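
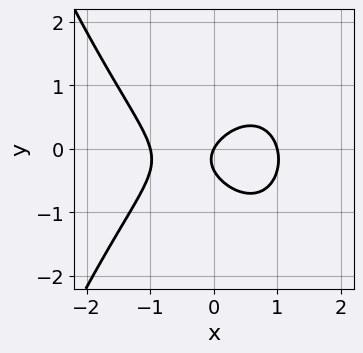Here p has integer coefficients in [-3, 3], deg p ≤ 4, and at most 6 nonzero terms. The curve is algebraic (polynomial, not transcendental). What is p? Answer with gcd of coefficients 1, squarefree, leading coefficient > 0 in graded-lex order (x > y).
2*x^3 + 3*y^2 - 2*x + y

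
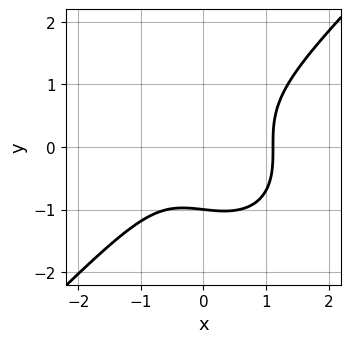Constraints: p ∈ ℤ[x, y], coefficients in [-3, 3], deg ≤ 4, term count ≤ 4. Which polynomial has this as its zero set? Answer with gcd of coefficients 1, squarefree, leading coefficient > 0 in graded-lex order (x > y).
deg p = 3. A generic line meets the curve in up to 3 points.
Observable constraints: one y-axis crossing is at y = -1.
Solving for integer coefficients yields p as stated.

3*x^3 - 3*y^3 - x - 3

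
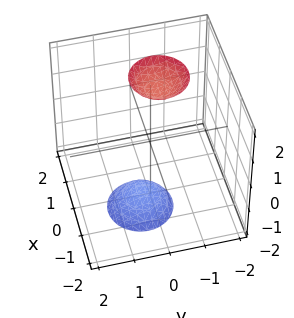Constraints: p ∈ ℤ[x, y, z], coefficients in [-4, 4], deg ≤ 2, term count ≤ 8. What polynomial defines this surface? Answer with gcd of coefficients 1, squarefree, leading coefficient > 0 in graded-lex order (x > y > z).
3*x^2 - x*z + 3*y^2 + y*z - z^2 + 3

(a) I count 2 distinct pieces. They look like related sheets of one shape, so recover p as a whole.
(b) Degree: a generic line meets the surface in up to 2 points, so deg p = 2.
(c) From the axis intercepts and sections: the surface avoids every integer x-axis point in the box; the surface avoids every integer y-axis point in the box.
(d) Together with the visible shape, these determine p as stated.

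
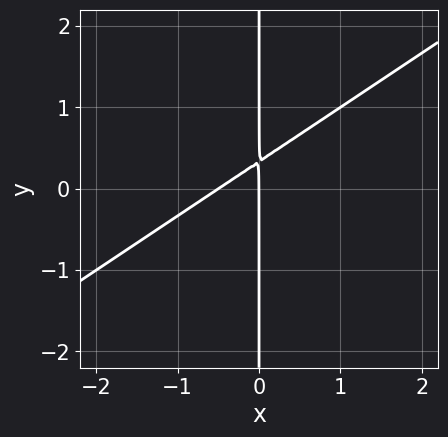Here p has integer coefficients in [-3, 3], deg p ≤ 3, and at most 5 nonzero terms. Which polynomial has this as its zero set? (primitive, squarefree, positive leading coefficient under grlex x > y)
2*x^2 - 3*x*y + x

First, degree: no degree-1 curve has this shape, so deg p = 2.
Next, observable constraints: one x-axis crossing is at x = 0; every point of the y-axis in the box is on the curve.
Finally, together with the visible shape, these determine p as stated.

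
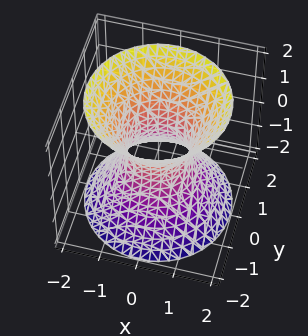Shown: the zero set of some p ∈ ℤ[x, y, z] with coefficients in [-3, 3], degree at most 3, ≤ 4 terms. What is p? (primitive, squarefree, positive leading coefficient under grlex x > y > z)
First, degree: a generic line meets the surface in up to 2 points, so deg p = 2.
Next, symmetries: rotational symmetry about the z-axis ⇒ p depends on x, y only through x² + y².
Next, checking where it meets the axes: a circular section at z = -2 has radius between 1 and 2; the surface avoids every integer z-axis point in the box.
Finally, fitting integer coefficients to these (and the overall shape) gives p.

3*x^2 + 3*y^2 - 2*z^2 - 2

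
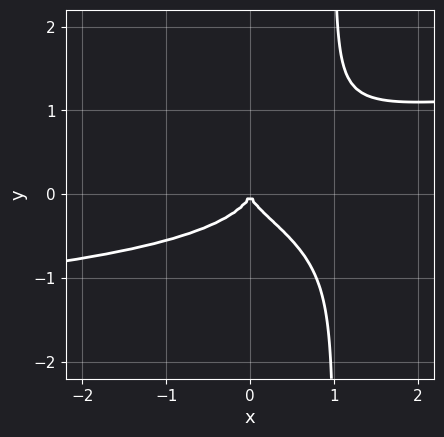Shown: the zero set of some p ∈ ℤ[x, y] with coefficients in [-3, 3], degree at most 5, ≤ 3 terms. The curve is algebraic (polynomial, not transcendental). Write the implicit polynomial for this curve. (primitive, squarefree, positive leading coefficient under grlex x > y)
3*x*y^3 - 3*y^3 - x^2

First, the degree is 4 — no degree-3 curve has this shape.
Next, from the visible intercepts: it crosses the x-axis at the gridline x = 0; one y-axis crossing is at y = 0.
Finally, putting this together gives p.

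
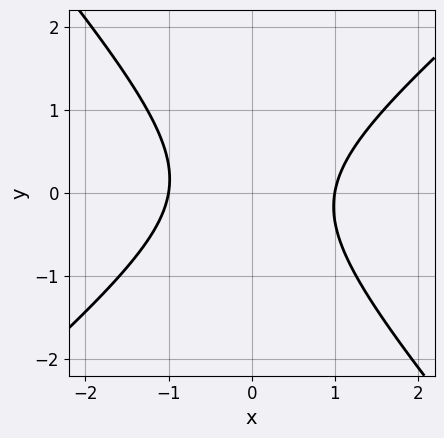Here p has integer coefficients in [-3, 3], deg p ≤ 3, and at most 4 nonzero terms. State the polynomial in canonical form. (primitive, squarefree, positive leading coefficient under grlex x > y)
3*x^2 - x*y - 3*y^2 - 3

(a) The degree is 2 — no degree-1 curve has this shape.
(b) Observable constraints: no y-intercept at any integer in the box; the x-axis gridline crossings are at x ∈ {-1, 1}.
(c) Together with the visible shape, these determine p as stated.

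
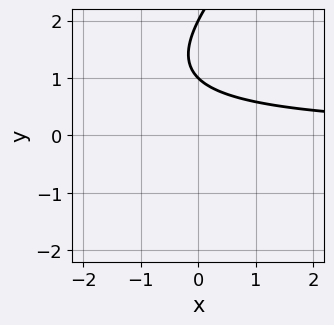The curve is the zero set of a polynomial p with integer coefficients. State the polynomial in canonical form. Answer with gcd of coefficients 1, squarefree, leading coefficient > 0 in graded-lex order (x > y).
x*y - y^2 + 3*y - 2

First, the degree is 2 — a generic line meets the curve in up to 2 points.
Next, from the axis intercepts and sections: it misses every integer gridline on the x-axis; among the integer gridlines, it crosses the y-axis at y ∈ {1, 2}.
Finally, solving for integer coefficients yields p as stated.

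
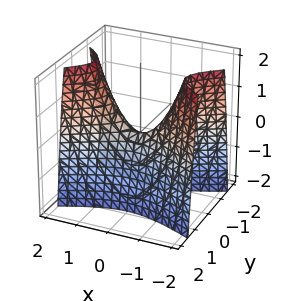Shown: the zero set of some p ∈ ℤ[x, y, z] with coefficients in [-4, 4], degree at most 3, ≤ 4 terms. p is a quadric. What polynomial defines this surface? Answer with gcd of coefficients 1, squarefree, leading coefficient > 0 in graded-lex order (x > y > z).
x^2 - 3*y^2 - z

Degree: a hyperbolic paraboloid; a quadric, so deg p = 2.
Symmetries: mirror symmetry x ↦ −x ⇒ only even powers of x; the y ↦ −y reflection is a symmetry, so y appears only in even powers.
Checking where it meets the axes: one x-axis crossing is at x = 0; one z-axis crossing is at z = 0; one y-axis crossing is at y = 0.
These observations pin down the coefficients.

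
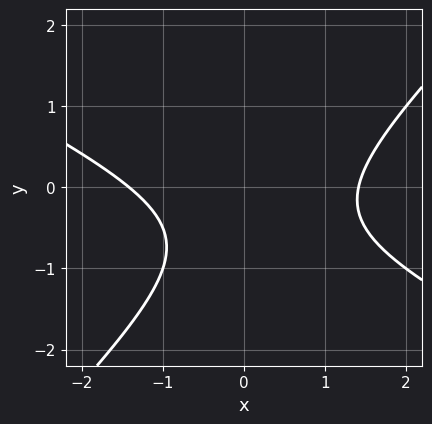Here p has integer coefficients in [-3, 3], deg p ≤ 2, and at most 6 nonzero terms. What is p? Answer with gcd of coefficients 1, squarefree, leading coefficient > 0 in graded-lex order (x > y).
x^2 + x*y - 2*y^2 - 2*y - 2

The degree is 2 — the shape is more complex than any degree-1 curve.
Observable constraints: it misses every integer gridline on the y-axis.
Matching integer coefficients to the picture gives p.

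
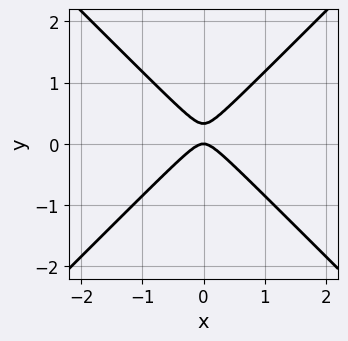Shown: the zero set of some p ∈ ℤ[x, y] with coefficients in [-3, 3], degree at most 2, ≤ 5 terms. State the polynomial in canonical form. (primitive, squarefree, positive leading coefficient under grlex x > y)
(a) The degree is 2 — no degree-1 curve has this shape.
(b) Symmetries: mirror symmetry x ↦ −x ⇒ only even powers of x.
(c) From the visible intercepts: one y-axis crossing is at y = 0; it meets the x-axis at x = 0 (among the integer gridlines).
(d) Putting this together gives p.

3*x^2 - 3*y^2 + y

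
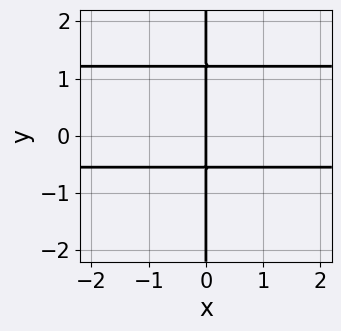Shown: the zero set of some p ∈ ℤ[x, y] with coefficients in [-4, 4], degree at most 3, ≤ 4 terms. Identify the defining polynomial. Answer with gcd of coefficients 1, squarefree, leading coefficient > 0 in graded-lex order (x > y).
First, deg p = 3.
Then, observable constraints: the visible y-axis segment lies entirely on the curve; it meets the x-axis at x = 0 (among the integer gridlines).
Finally, fitting integer coefficients to these (and the overall shape) gives p.

3*x*y^2 - 2*x*y - 2*x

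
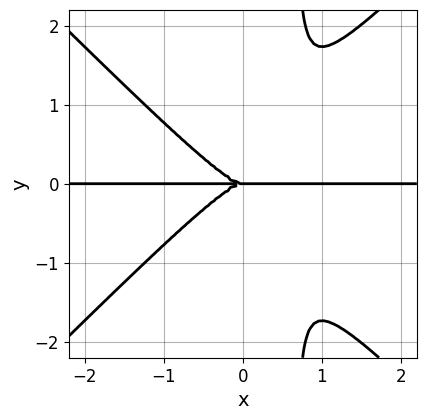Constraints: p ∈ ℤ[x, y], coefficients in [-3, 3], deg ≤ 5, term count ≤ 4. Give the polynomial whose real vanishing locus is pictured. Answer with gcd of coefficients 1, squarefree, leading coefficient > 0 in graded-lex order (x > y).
3*x^3*y - 3*x*y^3 + 2*y^3

(a) Degree: a generic line meets the curve in up to 4 points, so deg p = 4.
(b) Observable constraints: the visible x-axis segment lies entirely on the curve; it crosses the y-axis at the gridline y = 0.
(c) Solving for integer coefficients yields p as stated.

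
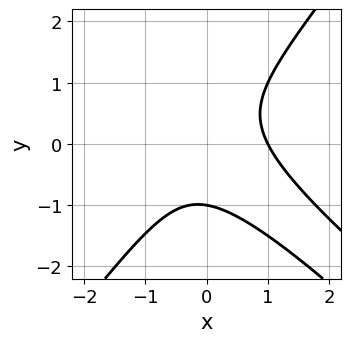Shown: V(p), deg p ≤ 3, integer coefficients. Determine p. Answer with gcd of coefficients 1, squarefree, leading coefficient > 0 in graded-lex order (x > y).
2*x^3 + 3*x^2*y - x*y^2 - 2*y^3 - 2

Degree: no degree-2 curve has this shape, so deg p = 3.
From the visible intercepts: it meets the x-axis at x = 1 (among the integer gridlines); one y-axis crossing is at y = -1.
Matching integer coefficients to the picture gives p.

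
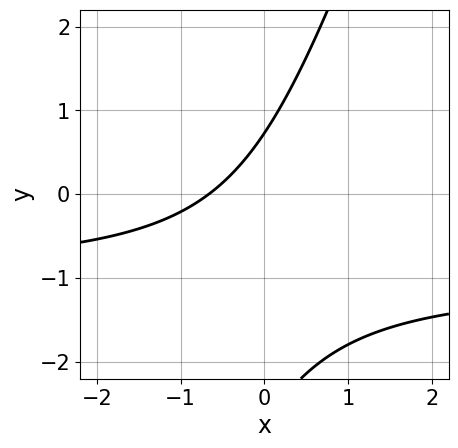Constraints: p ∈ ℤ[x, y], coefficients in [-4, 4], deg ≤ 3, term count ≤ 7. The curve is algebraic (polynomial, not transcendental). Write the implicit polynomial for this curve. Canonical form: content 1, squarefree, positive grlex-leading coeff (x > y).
3*x*y - y^2 + 3*x - 2*y + 2

(a) The degree is 2 — a generic line meets the curve in up to 2 points.
(b) Solving for integer coefficients yields p as stated.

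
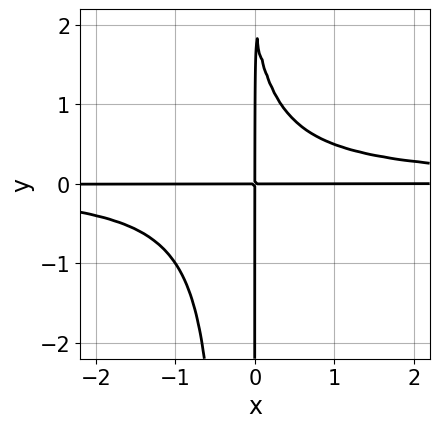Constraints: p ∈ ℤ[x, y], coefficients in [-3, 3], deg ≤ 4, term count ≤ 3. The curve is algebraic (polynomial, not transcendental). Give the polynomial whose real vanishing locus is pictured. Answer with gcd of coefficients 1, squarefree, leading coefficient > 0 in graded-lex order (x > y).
3*x^2*y^2 + x*y^2 - 2*x*y

1. Degree: a generic line meets the curve in up to 4 points, so deg p = 4.
2. Observable constraints: the visible y-axis segment lies entirely on the curve; the visible x-axis segment lies entirely on the curve.
3. Assembling these constraints gives the stated polynomial.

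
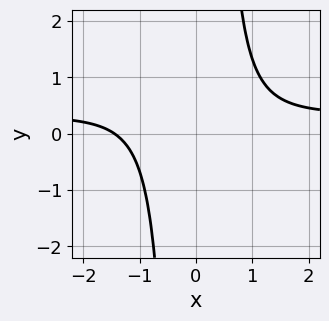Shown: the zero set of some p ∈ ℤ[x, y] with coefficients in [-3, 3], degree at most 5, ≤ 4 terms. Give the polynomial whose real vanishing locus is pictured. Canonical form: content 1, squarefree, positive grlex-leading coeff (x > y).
3*x^3*y - x^3 - 3

(a) Degree: no degree-3 curve has this shape, so deg p = 4.
(b) Checking where it meets the axes: the curve avoids every integer y-axis point in the box.
(c) Assembling these constraints gives the stated polynomial.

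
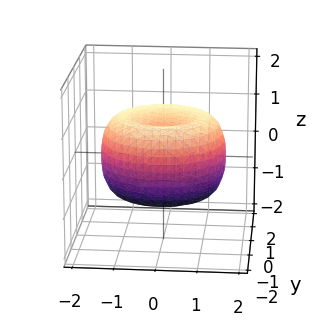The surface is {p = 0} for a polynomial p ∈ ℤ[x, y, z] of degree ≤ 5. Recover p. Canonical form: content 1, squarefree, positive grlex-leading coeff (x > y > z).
x^4 + 2*x^2*y^2 + y^4 - 2*x^2 - 2*y^2 + 2*z^2 - 1

1. deg p = 4.
2. Symmetry: every cross-section ⟂ z is a circle, so x, y appear only via x² + y².
3. From the visible intercepts: a circular section at z = -1 has radius exactly 1.
4. Assembling these constraints gives the stated polynomial.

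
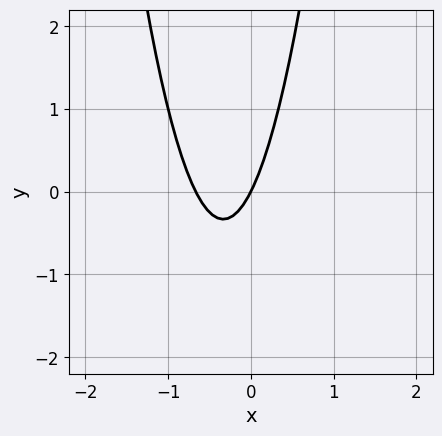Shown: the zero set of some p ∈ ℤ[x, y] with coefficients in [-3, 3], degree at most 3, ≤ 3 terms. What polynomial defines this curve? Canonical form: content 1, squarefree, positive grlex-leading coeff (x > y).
3*x^2 + 2*x - y

(a) Degree: no degree-1 curve has this shape, so deg p = 2.
(b) Observable constraints: one y-axis crossing is at y = 0; it crosses the x-axis at the gridline x = 0.
(c) Assembling these constraints gives the stated polynomial.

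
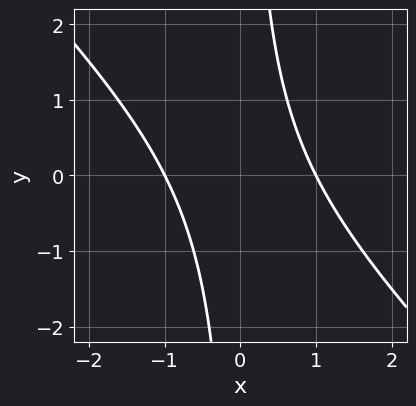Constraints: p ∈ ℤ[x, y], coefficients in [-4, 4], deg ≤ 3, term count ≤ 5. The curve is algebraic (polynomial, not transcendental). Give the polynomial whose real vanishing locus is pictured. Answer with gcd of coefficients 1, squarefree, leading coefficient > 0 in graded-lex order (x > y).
First, the degree is 2 — no degree-1 curve has this shape.
Then, checking where it meets the axes: among the integer gridlines, it crosses the x-axis at x ∈ {-1, 1}; the curve avoids every integer y-axis point in the box.
Finally, putting this together gives p.

x^2 + x*y - 1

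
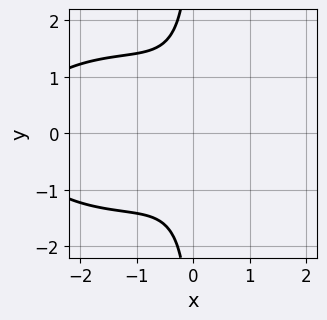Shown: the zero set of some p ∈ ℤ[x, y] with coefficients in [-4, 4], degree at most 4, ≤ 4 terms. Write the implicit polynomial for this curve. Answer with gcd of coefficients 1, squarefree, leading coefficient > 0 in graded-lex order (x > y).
x^3 + 2*x*y^2 + 3*x^2 + 2

1. The degree is 3 — the shape is more complex than any degree-2 curve.
2. Symmetries: the y ↦ −y reflection is a symmetry, so y appears only in even powers.
3. Against the integer gridlines: it misses every integer gridline on the y-axis; the curve avoids every integer x-axis point in the box.
4. Matching integer coefficients to the picture gives p.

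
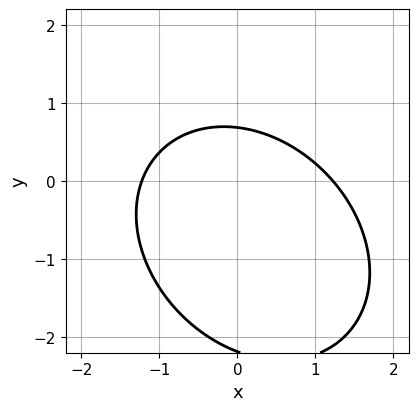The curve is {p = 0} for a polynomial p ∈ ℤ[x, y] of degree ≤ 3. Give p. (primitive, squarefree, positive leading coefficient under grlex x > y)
2*x^2 + x*y + 2*y^2 + 3*y - 3

(a) The degree is 2 — a generic line meets the curve in up to 2 points.
(b) Solving for integer coefficients yields p as stated.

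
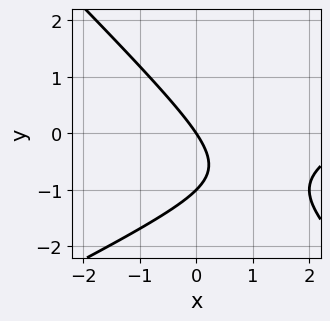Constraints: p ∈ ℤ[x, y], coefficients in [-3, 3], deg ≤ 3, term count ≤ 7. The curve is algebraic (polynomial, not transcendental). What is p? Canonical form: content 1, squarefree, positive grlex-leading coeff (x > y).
x^2 - x*y - 2*y^2 - 3*x - 2*y

First, the degree is 2 — the shape is more complex than any degree-1 curve.
Then, observable constraints: among the integer gridlines, it crosses the y-axis at y ∈ {-1, 0}; one x-axis crossing is at x = 0.
Finally, fitting integer coefficients to these (and the overall shape) gives p.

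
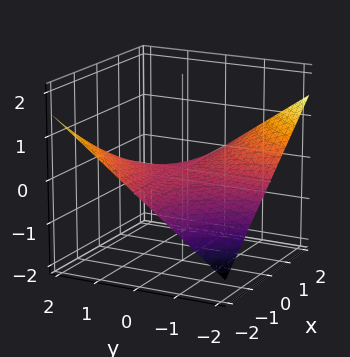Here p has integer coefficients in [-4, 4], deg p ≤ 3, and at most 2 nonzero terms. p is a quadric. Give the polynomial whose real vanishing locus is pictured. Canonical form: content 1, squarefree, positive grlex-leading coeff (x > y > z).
(a) The degree is 2 — a hyperbolic paraboloid; a quadric.
(b) Against the integer gridlines: every point of the y-axis in the box is on the surface; it crosses the z-axis at the gridline z = 0.
(c) The integer polynomial consistent with all of this is the stated p. Check: (1, 0, 0) on the x-axis lies on the surface, and p(1, 0, 0) = 0. ✓

x*y + 3*z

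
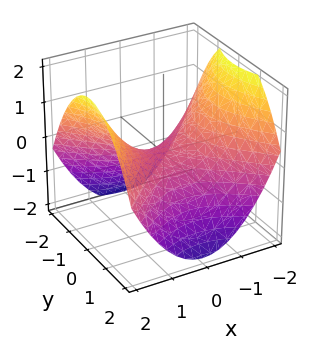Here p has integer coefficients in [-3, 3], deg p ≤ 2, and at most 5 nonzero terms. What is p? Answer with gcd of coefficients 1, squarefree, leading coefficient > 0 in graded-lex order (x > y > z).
1. Degree: a hyperbolic paraboloid; a quadric, so deg p = 2.
2. Symmetries: mirror symmetry y ↦ −y ⇒ only even powers of y; it's symmetric under x → −x, forcing even powers of x.
3. From the visible intercepts: it crosses the z-axis at the gridline z = 0; one x-axis crossing is at x = 0.
4. Matching integer coefficients to the picture gives p.

x^2 - y^2 - 2*z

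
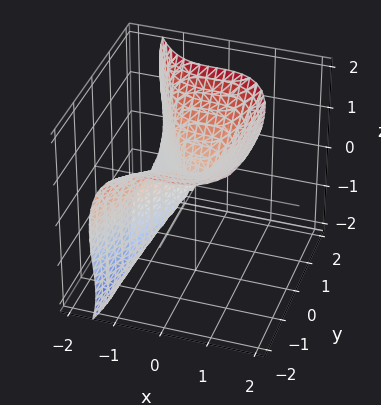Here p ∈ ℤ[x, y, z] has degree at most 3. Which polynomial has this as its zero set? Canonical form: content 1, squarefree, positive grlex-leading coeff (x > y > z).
(a) deg p = 3. No degree-2 surface has this shape.
(b) Checking where it meets the axes: it crosses the z-axis at the gridline z = 0; it crosses the x-axis at the gridline x = 0; one y-axis crossing is at y = 0.
(c) Putting this together gives p.

3*x^3 + y*z^2 - z^3 + 2*y^2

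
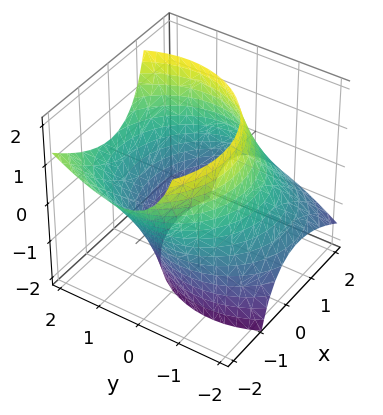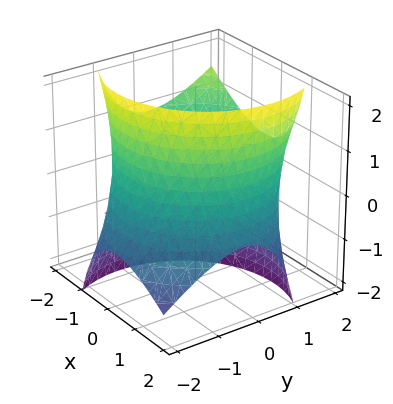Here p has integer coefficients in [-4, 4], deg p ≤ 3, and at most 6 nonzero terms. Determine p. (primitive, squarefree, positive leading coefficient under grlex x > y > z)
First, the degree is 2 — no degree-1 surface has this shape.
Next, from the axis intercepts and sections: no z-intercept at any integer in the box.
Finally, these observations pin down the coefficients.

x^2 + x*z + y^2 - y*z - 3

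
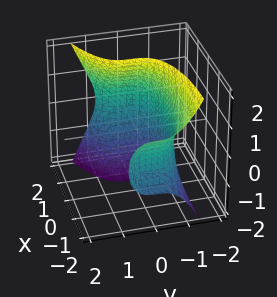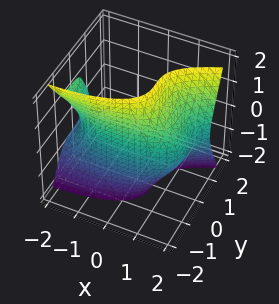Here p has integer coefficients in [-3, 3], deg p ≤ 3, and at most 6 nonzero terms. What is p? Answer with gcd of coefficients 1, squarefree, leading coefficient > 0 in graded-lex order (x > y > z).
x*z^2 - 3*y^3 + x^2 - 3

First, the degree is 3 — the shape is more complex than any degree-2 surface.
Then, checking where it meets the axes: no z-intercept at any integer in the box; it meets the y-axis at y = -1 (among the integer gridlines).
Finally, together with the visible shape, these determine p as stated.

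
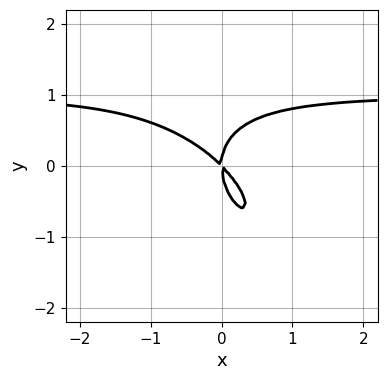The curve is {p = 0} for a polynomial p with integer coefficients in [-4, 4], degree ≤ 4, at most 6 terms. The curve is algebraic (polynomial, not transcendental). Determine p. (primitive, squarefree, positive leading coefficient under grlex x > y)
First, deg p = 3. A generic line meets the curve in up to 3 points.
Next, reading off the gridlines: one x-axis crossing is at x = 0; one y-axis crossing is at y = 0.
Finally, fitting integer coefficients to these (and the overall shape) gives p.

3*x^2*y + 3*x*y^2 + 2*y^3 - 3*x^2 - 3*x*y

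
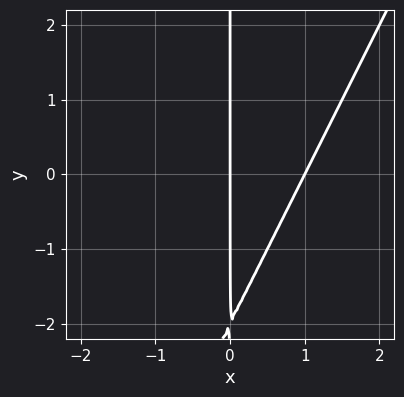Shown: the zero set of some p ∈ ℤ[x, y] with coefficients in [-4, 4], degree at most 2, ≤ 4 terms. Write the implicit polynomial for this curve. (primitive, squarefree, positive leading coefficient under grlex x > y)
2*x^2 - x*y - 2*x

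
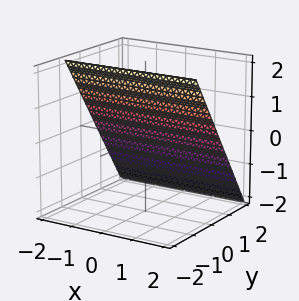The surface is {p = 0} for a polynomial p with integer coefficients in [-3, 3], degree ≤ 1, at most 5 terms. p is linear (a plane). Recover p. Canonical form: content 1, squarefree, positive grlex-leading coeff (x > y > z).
3*y + 2*z - 2

The degree is 1 — the surface is flat (a plane).
Against the integer gridlines: one z-axis crossing is at z = 1; it misses every integer gridline on the x-axis.
Fitting integer coefficients to these (and the overall shape) gives p.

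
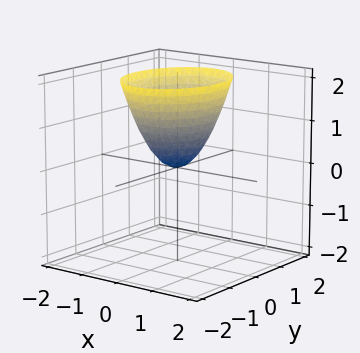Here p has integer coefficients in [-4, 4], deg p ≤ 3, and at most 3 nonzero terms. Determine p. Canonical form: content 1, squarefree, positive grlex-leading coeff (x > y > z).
The degree is 2 — a single bowl opening along one axis; a quadric.
Symmetries: the y ↦ −y reflection is a symmetry, so y appears only in even powers; mirror symmetry x ↦ −x ⇒ only even powers of x.
Observable constraints: it meets the z-axis at z = 0 (among the integer gridlines); one y-axis crossing is at y = 0; one x-axis crossing is at x = 0.
Putting this together gives p.

3*x^2 + 2*y^2 - 2*z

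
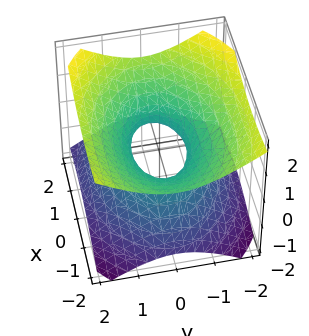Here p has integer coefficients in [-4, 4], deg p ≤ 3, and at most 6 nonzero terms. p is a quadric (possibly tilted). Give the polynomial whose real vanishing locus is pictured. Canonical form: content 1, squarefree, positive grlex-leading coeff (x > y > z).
x^2 + x*z + 2*y^2 - 3*z^2 - 1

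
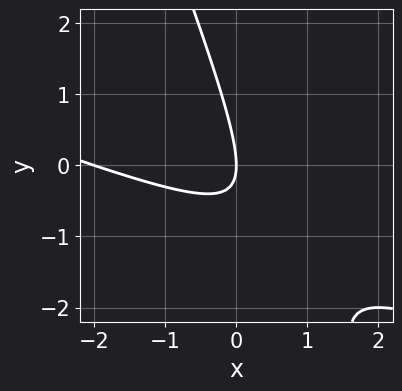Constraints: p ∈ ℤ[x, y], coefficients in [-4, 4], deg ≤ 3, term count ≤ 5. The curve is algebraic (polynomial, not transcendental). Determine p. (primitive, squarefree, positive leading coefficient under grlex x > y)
x^2 + 3*x*y + y^2 + 2*x

1. deg p = 2. The shape is more complex than any degree-1 curve.
2. From the axis intercepts and sections: one y-axis crossing is at y = 0; the x-axis gridline crossings are at x ∈ {-2, 0}.
3. The integer polynomial consistent with all of this is the stated p.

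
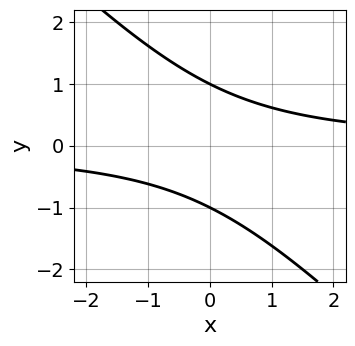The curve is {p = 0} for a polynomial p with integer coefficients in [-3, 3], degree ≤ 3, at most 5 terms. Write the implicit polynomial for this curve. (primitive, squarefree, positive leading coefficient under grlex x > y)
x*y + y^2 - 1

First, the degree is 2 — a generic line meets the curve in up to 2 points.
Next, from the visible intercepts: the curve avoids every integer x-axis point in the box; among the integer gridlines, it crosses the y-axis at y ∈ {-1, 1}.
Finally, together with the visible shape, these determine p as stated.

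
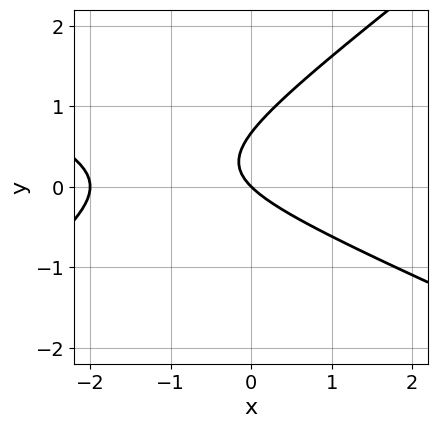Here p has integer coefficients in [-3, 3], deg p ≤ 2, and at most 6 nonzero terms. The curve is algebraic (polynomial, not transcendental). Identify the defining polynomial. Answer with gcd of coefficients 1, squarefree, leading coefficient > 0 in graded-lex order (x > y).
x^2 + x*y - 3*y^2 + 2*x + 2*y

1. Degree: the shape is more complex than any degree-1 curve, so deg p = 2.
2. From the visible intercepts: one y-axis crossing is at y = 0; the x-axis gridline crossings are at x ∈ {-2, 0}.
3. Matching integer coefficients to the picture gives p.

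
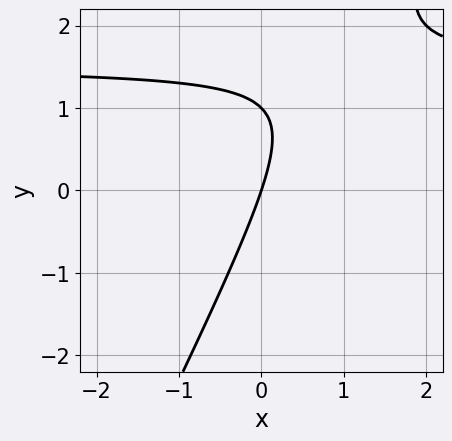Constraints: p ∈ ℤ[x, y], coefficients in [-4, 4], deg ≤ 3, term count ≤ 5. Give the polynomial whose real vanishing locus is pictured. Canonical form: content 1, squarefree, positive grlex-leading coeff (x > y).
Degree: no degree-1 curve has this shape, so deg p = 2.
Checking where it meets the axes: the y-axis gridline crossings are at y ∈ {0, 1}; one x-axis crossing is at x = 0.
Assembling these constraints gives the stated polynomial.

2*x*y - y^2 - 3*x + y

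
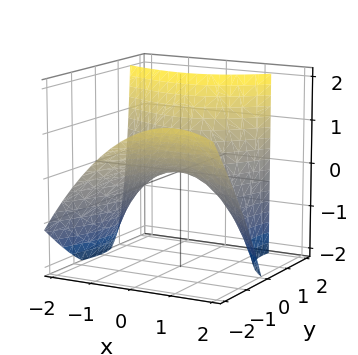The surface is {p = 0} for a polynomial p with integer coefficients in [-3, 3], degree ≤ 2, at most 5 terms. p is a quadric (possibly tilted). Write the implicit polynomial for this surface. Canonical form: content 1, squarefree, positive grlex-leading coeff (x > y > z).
x^2 + x*y - y^2 - y*z + 2*z

1. Degree: the shape is more complex than any degree-1 surface, so deg p = 2.
2. Checking where it meets the axes: it meets the z-axis at z = 0 (among the integer gridlines); it crosses the x-axis at the gridline x = 0; it meets the y-axis at y = 0 (among the integer gridlines).
3. Together with the visible shape, these determine p as stated.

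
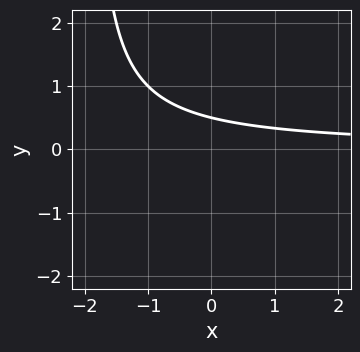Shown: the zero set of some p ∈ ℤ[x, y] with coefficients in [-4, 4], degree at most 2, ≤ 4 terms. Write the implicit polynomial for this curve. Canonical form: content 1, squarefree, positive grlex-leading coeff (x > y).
Degree: a generic line meets the curve in up to 2 points, so deg p = 2.
Reading off the gridlines: the curve avoids every integer x-axis point in the box.
Together with the visible shape, these determine p as stated.

x*y + 2*y - 1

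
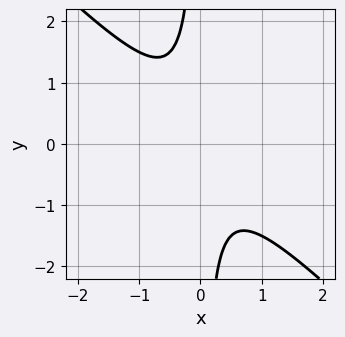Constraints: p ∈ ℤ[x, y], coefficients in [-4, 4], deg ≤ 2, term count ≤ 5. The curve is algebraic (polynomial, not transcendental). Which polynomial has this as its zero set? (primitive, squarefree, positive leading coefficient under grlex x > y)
2*x^2 + 2*x*y + 1

First, degree: no degree-1 curve has this shape, so deg p = 2.
Then, from the visible intercepts: it misses every integer gridline on the x-axis; it misses every integer gridline on the y-axis.
Finally, the integer polynomial consistent with all of this is the stated p.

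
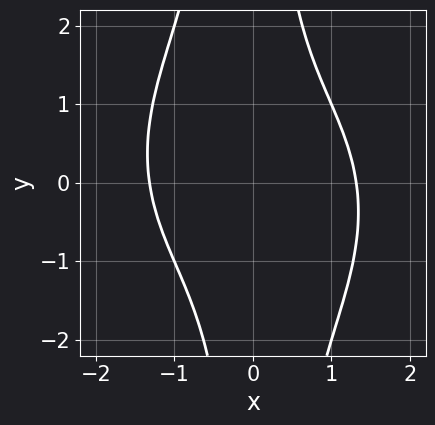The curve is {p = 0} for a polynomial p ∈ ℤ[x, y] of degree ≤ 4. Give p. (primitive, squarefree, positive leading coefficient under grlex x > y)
x^4 + x^2*y^2 + x*y - 3

1. Degree: a generic line meets the curve in up to 4 points, so deg p = 4.
2. Checking where it meets the axes: the curve avoids every integer y-axis point in the box.
3. Assembling these constraints gives the stated polynomial.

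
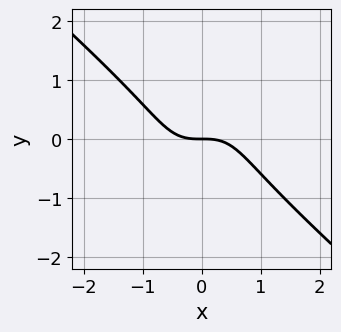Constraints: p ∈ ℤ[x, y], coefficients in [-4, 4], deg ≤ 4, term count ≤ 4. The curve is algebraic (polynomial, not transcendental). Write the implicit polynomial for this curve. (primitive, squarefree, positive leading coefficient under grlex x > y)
3*x^3 - 3*x*y^2 + y^3 + 3*y

1. Degree: a generic line meets the curve in up to 3 points, so deg p = 3.
2. Against the integer gridlines: it meets the y-axis at y = 0 (among the integer gridlines); it meets the x-axis at x = 0 (among the integer gridlines).
3. The integer polynomial consistent with all of this is the stated p.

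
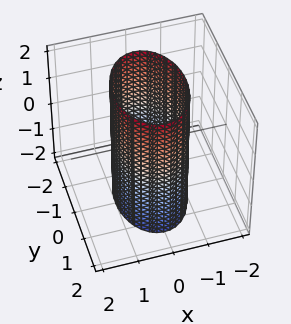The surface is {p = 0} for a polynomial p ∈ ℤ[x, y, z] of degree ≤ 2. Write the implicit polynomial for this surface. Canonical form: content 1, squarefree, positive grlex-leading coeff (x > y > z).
2*x^2 + y^2 - 2

First, deg p = 2. A cylinder; a quadric.
Next, symmetries: it's symmetric under x → −x, forcing even powers of x; the y ↦ −y reflection is a symmetry, so y appears only in even powers; mirror symmetry z ↦ −z ⇒ only even powers of z.
Then, reading off the gridlines: no z-intercept at any integer in the box; among the integer gridlines, it crosses the x-axis at x ∈ {-1, 1}.
Finally, matching integer coefficients to the picture gives p.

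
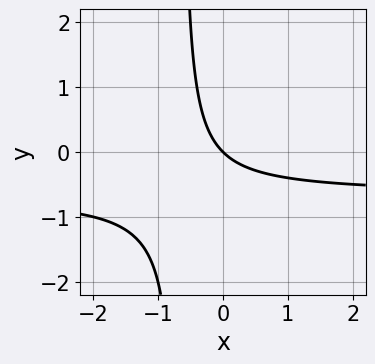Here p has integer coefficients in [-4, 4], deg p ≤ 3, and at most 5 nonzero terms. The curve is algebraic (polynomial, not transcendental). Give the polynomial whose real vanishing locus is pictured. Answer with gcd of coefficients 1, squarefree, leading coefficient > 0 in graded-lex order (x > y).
3*x*y + 2*x + 2*y

(a) Degree: no degree-1 curve has this shape, so deg p = 2.
(b) Observable constraints: it meets the y-axis at y = 0 (among the integer gridlines); one x-axis crossing is at x = 0.
(c) The integer polynomial consistent with all of this is the stated p.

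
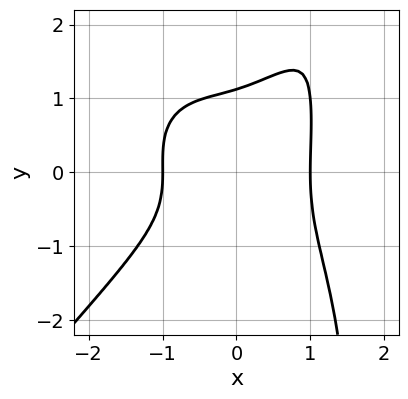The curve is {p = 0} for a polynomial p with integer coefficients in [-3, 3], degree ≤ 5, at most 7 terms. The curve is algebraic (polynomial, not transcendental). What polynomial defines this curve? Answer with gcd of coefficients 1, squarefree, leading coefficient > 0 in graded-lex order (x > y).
deg p = 4. The shape is more complex than any degree-3 curve.
From the visible intercepts: among the integer gridlines, it crosses the x-axis at x ∈ {-1, 1}.
Assembling these constraints gives the stated polynomial.

3*x^4 - 2*x*y^3 + 3*y^3 - y^2 - 3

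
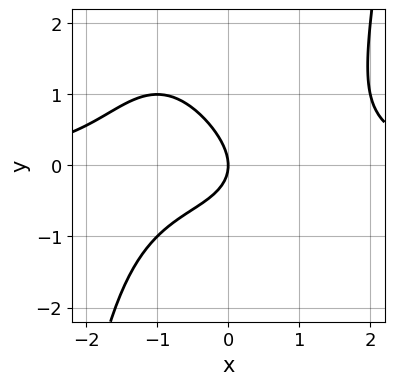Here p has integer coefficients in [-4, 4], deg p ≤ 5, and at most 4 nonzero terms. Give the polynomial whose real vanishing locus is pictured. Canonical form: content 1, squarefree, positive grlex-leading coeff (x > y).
(a) Degree: no degree-3 curve has this shape, so deg p = 4.
(b) From the axis intercepts and sections: it crosses the y-axis at the gridline y = 0; it meets the x-axis at x = 0 (among the integer gridlines).
(c) Solving for integer coefficients yields p as stated.

x^3*y - x*y - 2*y^2 - 2*x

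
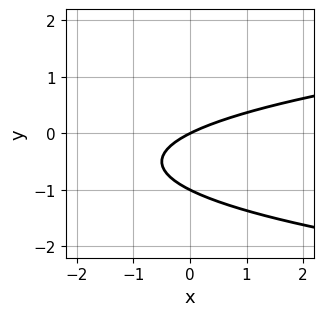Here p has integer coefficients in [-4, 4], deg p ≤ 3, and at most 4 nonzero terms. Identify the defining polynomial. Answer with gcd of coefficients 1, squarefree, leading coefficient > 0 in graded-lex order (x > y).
2*y^2 - x + 2*y

(a) The degree is 2 — a generic line meets the curve in up to 2 points.
(b) Against the integer gridlines: the y-axis gridline crossings are at y ∈ {-1, 0}; it meets the x-axis at x = 0 (among the integer gridlines).
(c) Together with the visible shape, these determine p as stated.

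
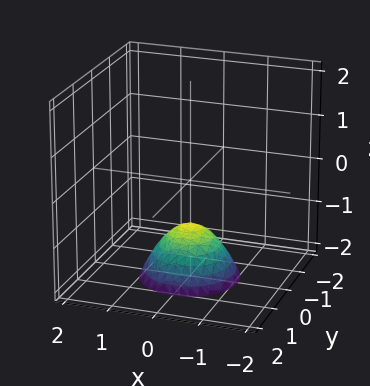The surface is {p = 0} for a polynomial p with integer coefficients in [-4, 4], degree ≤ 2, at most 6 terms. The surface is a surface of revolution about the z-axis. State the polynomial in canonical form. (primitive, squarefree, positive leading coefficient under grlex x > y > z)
x^2 + y^2 + z + 1

Degree: no degree-1 surface has this shape, so deg p = 2.
Symmetry: the z-axis is an axis of rotation, so x and y enter only as x² + y².
Reading off the gridlines: it misses every integer gridline on the x-axis; a circular section at z = -2 has radius exactly 1.
Fitting integer coefficients to these (and the overall shape) gives p.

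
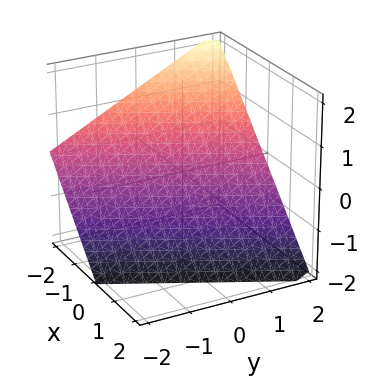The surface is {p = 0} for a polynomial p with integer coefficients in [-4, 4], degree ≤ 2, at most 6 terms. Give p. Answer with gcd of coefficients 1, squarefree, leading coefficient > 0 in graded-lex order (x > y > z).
1. deg p = 1. The surface is flat (a plane).
2. Against the integer gridlines: it crosses the z-axis at the gridline z = -1; it meets the y-axis at y = 2 (among the integer gridlines); it crosses the x-axis at the gridline x = -1.
3. These observations pin down the coefficients.

2*x - y + 2*z + 2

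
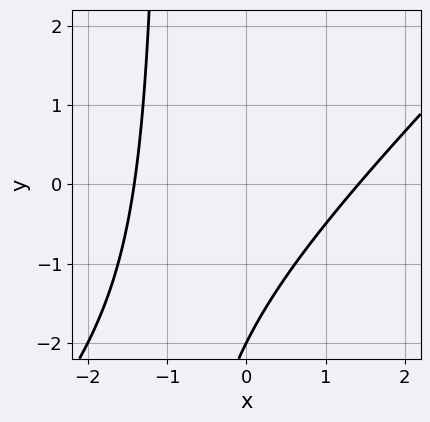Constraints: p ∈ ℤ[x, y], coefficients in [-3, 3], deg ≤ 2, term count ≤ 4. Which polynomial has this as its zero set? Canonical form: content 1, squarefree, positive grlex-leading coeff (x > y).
x^2 - x*y - y - 2

(a) The degree is 2 — a generic line meets the curve in up to 2 points.
(b) From the axis intercepts and sections: it meets the y-axis at y = -2 (among the integer gridlines).
(c) Putting this together gives p.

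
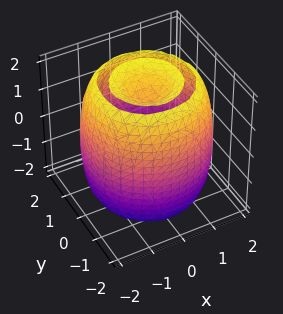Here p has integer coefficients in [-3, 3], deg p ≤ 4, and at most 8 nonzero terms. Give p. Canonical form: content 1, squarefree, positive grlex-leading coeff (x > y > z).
There are 2 components. They look like related sheets of one shape, so recover p as a whole.
Degree: no degree-3 surface has this shape, so deg p = 4.
By symmetry, the z-axis is an axis of rotation, so x and y enter only as x² + y².
Against the integer gridlines: a circular section at z = -1 has radius between 1 and 2.
Assembling these constraints gives the stated polynomial.

x^4 + 2*x^2*y^2 + y^4 - 3*x^2 - 3*y^2 + z^2 - 2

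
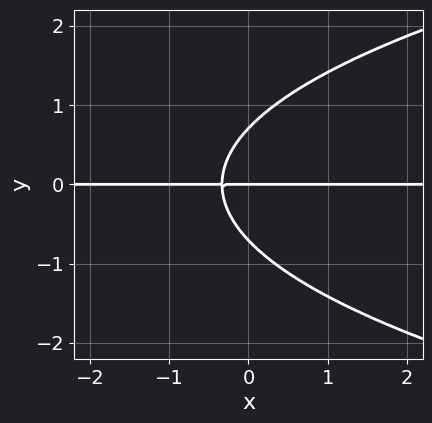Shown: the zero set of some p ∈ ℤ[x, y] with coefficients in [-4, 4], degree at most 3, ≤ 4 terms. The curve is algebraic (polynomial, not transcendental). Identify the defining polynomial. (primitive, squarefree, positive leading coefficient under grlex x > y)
2*y^3 - 3*x*y - y

First, the degree is 3 — a generic line meets the curve in up to 3 points.
Next, reading off the gridlines: every point of the x-axis in the box is on the curve; it meets the y-axis at y = 0 (among the integer gridlines).
Finally, fitting integer coefficients to these (and the overall shape) gives p.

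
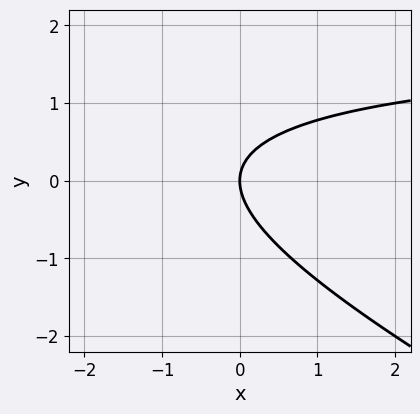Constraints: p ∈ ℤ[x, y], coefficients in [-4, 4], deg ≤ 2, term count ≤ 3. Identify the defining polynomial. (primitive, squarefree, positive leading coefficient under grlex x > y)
x*y + 2*y^2 - 2*x

Degree: a generic line meets the curve in up to 2 points, so deg p = 2.
Checking where it meets the axes: it crosses the y-axis at the gridline y = 0; it meets the x-axis at x = 0 (among the integer gridlines).
The integer polynomial consistent with all of this is the stated p.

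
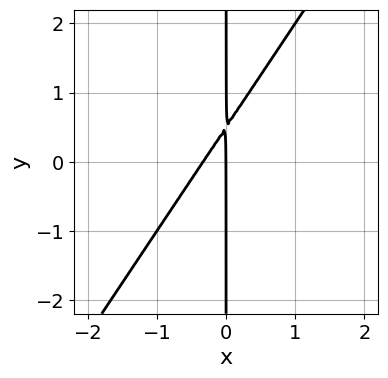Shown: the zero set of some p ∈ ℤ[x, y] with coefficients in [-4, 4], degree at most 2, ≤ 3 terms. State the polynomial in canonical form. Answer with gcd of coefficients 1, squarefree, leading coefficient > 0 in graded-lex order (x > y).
3*x^2 - 2*x*y + x

First, deg p = 2. No degree-1 curve has this shape.
Then, from the visible intercepts: one x-axis crossing is at x = 0; the visible y-axis segment lies entirely on the curve.
Finally, the integer polynomial consistent with all of this is the stated p.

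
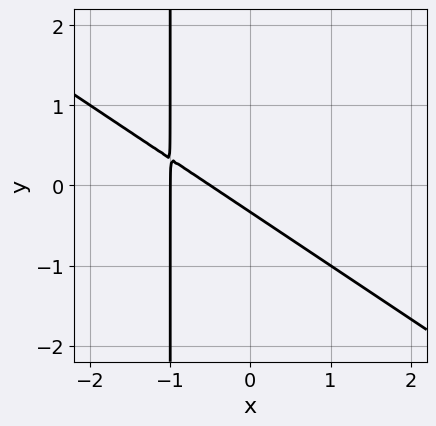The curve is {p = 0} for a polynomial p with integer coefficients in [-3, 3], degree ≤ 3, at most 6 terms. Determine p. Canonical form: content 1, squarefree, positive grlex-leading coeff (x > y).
2*x^2 + 3*x*y + 3*x + 3*y + 1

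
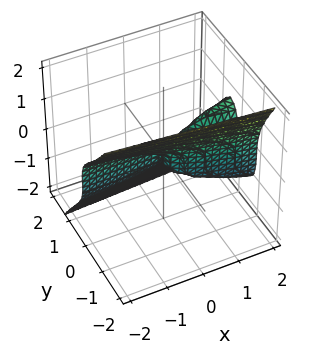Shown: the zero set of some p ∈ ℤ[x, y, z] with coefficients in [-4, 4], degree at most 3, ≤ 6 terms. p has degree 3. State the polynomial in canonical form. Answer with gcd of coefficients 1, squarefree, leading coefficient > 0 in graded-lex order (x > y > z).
3*y^3 + z^3 - x*y + y^2

1. Degree: a generic line meets the surface in up to 3 points, so deg p = 3.
2. From the visible intercepts: every point of the x-axis in the box is on the surface; it crosses the y-axis at the gridline y = 0; one z-axis crossing is at z = 0.
3. Matching integer coefficients to the picture gives p.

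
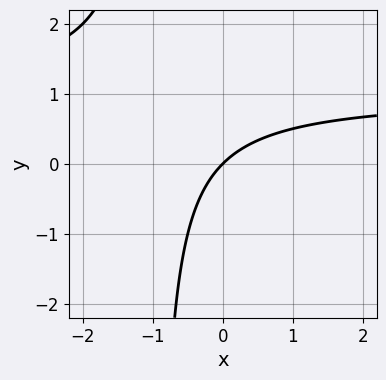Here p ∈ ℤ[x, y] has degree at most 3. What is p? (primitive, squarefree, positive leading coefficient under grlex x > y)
First, degree: no degree-1 curve has this shape, so deg p = 2.
Next, from the axis intercepts and sections: it meets the y-axis at y = 0 (among the integer gridlines); one x-axis crossing is at x = 0.
Finally, putting this together gives p.

x*y - x + y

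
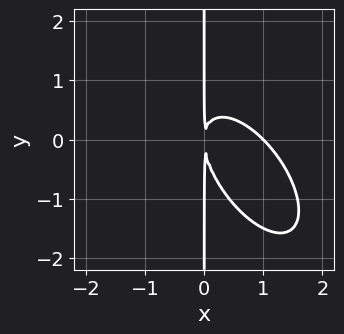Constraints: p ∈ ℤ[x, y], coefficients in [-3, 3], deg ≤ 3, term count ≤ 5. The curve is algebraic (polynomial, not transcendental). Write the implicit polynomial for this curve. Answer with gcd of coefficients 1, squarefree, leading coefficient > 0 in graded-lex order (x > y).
3*x^3 + 3*x^2*y + 2*x*y^2 - 3*x^2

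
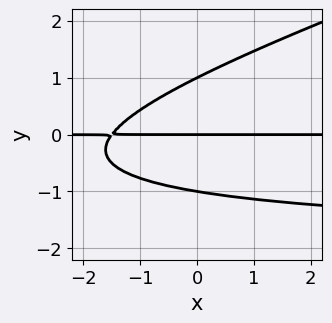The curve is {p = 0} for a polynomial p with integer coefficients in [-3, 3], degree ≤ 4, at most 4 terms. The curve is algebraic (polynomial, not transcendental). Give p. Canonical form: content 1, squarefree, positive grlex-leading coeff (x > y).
(a) The degree is 3 — a generic line meets the curve in up to 3 points.
(b) From the visible intercepts: among the integer gridlines, it crosses the y-axis at y ∈ {-1, 0, 1}; the visible x-axis segment lies entirely on the curve.
(c) Solving for integer coefficients yields p as stated.

x*y^2 - 3*y^3 + 2*x*y + 3*y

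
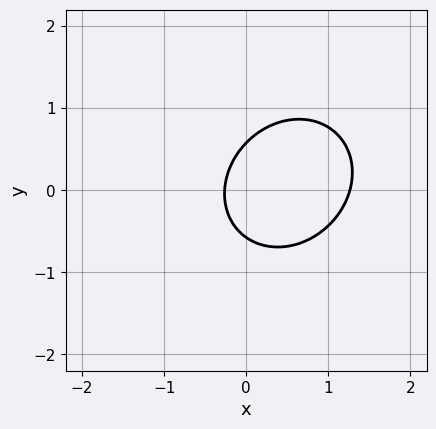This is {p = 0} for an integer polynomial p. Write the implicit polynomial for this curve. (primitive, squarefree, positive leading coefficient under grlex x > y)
3*x^2 - x*y + 3*y^2 - 3*x - 1

(a) Degree: the shape is more complex than any degree-1 curve, so deg p = 2.
(b) The integer polynomial consistent with all of this is the stated p.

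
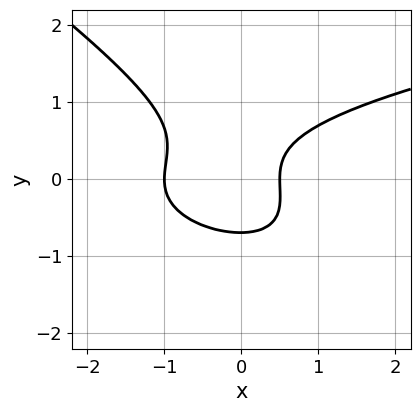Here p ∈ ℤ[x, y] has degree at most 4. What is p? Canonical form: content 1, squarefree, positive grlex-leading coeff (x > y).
2*x*y^2 + 3*y^3 - 2*x^2 - x + 1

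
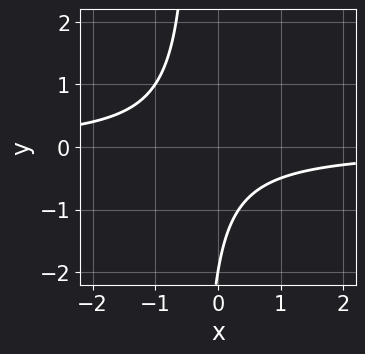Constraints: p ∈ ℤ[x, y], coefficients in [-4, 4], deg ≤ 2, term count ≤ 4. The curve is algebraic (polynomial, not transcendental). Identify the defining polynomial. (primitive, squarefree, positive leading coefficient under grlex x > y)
First, the degree is 2 — the shape is more complex than any degree-1 curve.
Next, observable constraints: it misses every integer gridline on the x-axis; it crosses the y-axis at the gridline y = -2.
Finally, solving for integer coefficients yields p as stated.

3*x*y + y + 2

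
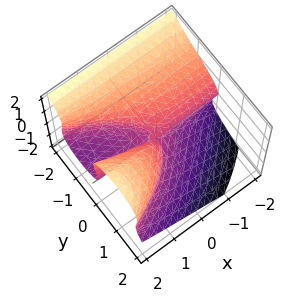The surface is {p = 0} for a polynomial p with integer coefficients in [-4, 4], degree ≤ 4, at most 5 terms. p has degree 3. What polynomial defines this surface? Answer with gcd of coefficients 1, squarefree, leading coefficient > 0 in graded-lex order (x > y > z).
The degree is 3 — the shape is more complex than any degree-2 surface.
Reading off the gridlines: one y-axis crossing is at y = 0; one z-axis crossing is at z = 0; every point of the x-axis in the box is on the surface.
Together with the visible shape, these determine p as stated.

2*x*z^2 - 2*y^3 - 3*z^3 + 3*x*y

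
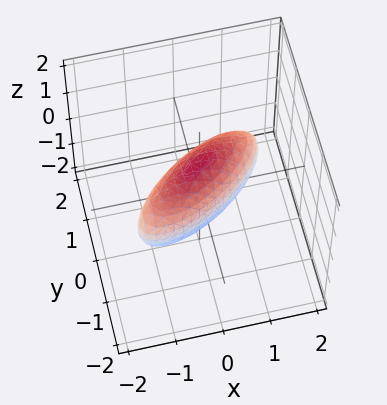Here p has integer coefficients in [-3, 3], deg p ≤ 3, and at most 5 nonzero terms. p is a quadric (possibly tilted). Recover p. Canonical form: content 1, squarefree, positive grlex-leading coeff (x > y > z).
The degree is 2 — the shape is more complex than any degree-1 surface.
Observable constraints: the x-axis gridline crossings are at x ∈ {-1, 1}; the z-axis gridline crossings are at z ∈ {-1, 1}.
Assembling these constraints gives the stated polynomial.

x^2 - 2*x*y + 2*y^2 + z^2 - 1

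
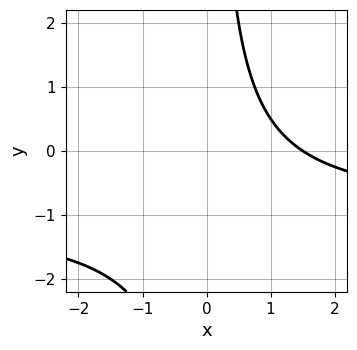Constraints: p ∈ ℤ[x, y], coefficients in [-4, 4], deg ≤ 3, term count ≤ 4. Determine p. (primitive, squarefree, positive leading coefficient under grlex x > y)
2*x*y + 2*x - 3

First, the degree is 2 — a generic line meets the curve in up to 2 points.
Then, against the integer gridlines: it misses every integer gridline on the y-axis.
Finally, fitting integer coefficients to these (and the overall shape) gives p.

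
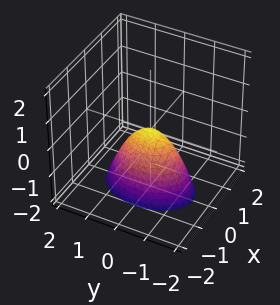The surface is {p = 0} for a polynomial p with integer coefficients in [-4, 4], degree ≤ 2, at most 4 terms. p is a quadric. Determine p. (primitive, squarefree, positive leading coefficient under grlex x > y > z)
2*x^2 + y^2 + z

1. The degree is 2 — a paraboloid; a quadric.
2. Symmetries: it's symmetric under y → −y, forcing even powers of y; it's symmetric under x → −x, forcing even powers of x.
3. From the axis intercepts and sections: one y-axis crossing is at y = 0; it meets the z-axis at z = 0 (among the integer gridlines).
4. Together with the visible shape, these determine p as stated.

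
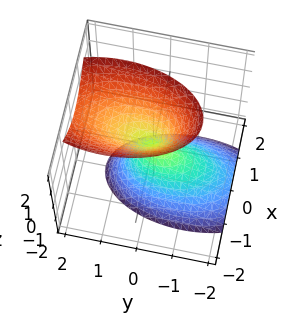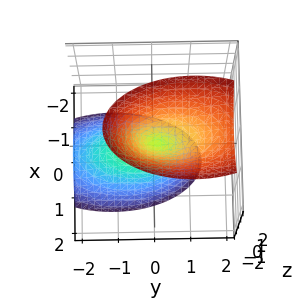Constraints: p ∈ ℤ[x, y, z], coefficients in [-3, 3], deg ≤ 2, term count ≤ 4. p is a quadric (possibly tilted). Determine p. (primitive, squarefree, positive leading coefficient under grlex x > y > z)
There are 2 components.
The degree is 2 — a generic line meets the surface in up to 2 points.
Reading off the gridlines: one y-axis crossing is at y = 0; one x-axis crossing is at x = 0.
These observations pin down the coefficients.

3*x^2 + y^2 - y*z - z^2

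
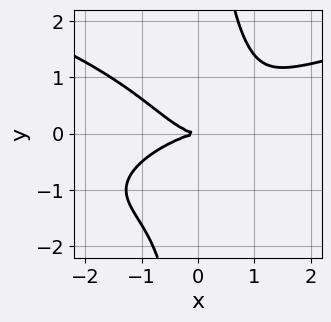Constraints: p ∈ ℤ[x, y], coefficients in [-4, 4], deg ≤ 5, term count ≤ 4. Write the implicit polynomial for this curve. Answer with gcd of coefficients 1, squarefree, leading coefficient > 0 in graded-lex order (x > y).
2*x*y^3 - x^3 + x^2*y - 3*y^2

Degree: no degree-3 curve has this shape, so deg p = 4.
Reading off the gridlines: one y-axis crossing is at y = 0; it meets the x-axis at x = 0 (among the integer gridlines).
The integer polynomial consistent with all of this is the stated p.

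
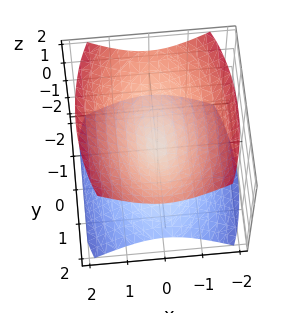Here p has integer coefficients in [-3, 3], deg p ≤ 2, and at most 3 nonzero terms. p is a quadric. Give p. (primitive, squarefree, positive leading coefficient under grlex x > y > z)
3*x^2 + y^2 - 3*z^2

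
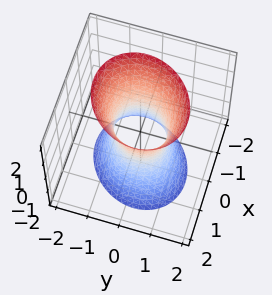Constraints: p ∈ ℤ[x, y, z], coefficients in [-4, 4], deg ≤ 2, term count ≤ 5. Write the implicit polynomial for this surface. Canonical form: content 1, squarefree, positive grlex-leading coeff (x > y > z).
3*x^2 - x*y + 3*y^2 - z^2 - 2

(a) Degree: the shape is more complex than any degree-1 surface, so deg p = 2.
(b) Against the integer gridlines: it misses every integer gridline on the z-axis.
(c) These observations pin down the coefficients.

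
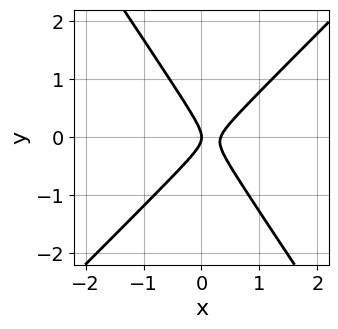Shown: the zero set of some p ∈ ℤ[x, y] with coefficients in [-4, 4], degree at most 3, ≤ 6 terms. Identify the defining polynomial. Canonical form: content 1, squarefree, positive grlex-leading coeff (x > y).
(a) deg p = 2. No degree-1 curve has this shape.
(b) Reading off the gridlines: it meets the y-axis at y = 0 (among the integer gridlines); it meets the x-axis at x = 0 (among the integer gridlines).
(c) Solving for integer coefficients yields p as stated.

3*x^2 - x*y - 2*y^2 - x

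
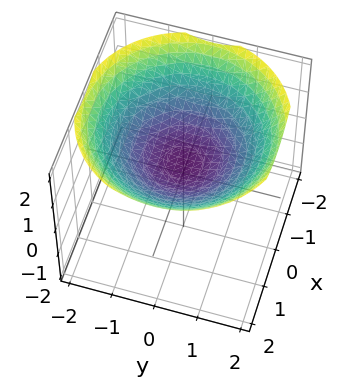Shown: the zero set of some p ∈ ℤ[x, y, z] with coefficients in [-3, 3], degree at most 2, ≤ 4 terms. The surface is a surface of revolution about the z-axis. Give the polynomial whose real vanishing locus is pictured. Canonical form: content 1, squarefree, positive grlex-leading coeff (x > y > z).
x^2 + y^2 - 3*z + 1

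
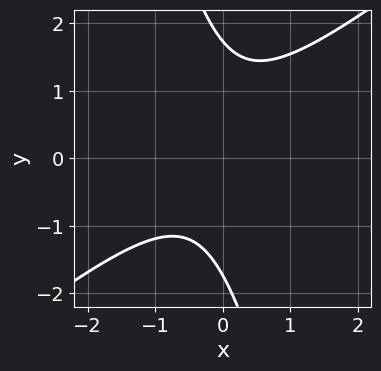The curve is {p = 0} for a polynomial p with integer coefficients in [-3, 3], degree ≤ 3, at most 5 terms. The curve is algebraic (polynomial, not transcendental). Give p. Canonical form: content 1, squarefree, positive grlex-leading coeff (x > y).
3*x^2 - 3*x*y - y^2 + x + 3

Degree: no degree-1 curve has this shape, so deg p = 2.
Checking where it meets the axes: the curve avoids every integer x-axis point in the box.
These observations pin down the coefficients.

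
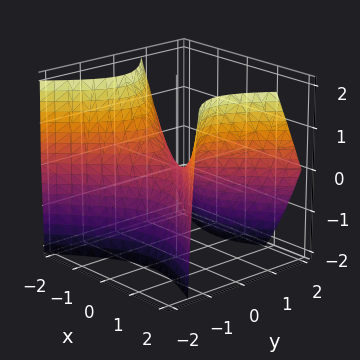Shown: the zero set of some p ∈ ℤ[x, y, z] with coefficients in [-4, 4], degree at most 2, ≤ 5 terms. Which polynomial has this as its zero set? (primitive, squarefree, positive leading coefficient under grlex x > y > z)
2*x^2 + x*y - 3*y^2 - y*z - 2*z

Degree: a generic line meets the surface in up to 2 points, so deg p = 2.
Observable constraints: it meets the x-axis at x = 0 (among the integer gridlines); one y-axis crossing is at y = 0; it meets the z-axis at z = 0 (among the integer gridlines).
Together with the visible shape, these determine p as stated.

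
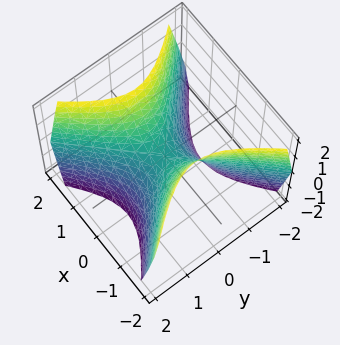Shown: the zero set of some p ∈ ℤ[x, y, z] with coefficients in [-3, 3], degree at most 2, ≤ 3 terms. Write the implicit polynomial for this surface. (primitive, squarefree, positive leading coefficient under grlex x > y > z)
3*x^2 - 3*y^2 - 2*z

First, deg p = 2.
Then, symmetries: it's symmetric under x → −x, forcing even powers of x; the y ↦ −y reflection is a symmetry, so y appears only in even powers.
Then, from the axis intercepts and sections: one z-axis crossing is at z = 0; it meets the x-axis at x = 0 (among the integer gridlines).
Finally, putting this together gives p.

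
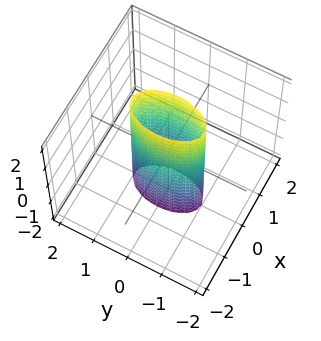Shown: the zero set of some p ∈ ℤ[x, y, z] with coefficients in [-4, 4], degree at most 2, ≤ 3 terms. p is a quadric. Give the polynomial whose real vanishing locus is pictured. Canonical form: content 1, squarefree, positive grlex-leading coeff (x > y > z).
3*x^2 + y^2 - 1

First, the degree is 2 — constant cross-section along one axis; a quadric.
Then, symmetries: it's symmetric under z → −z, forcing even powers of z; it's symmetric under x → −x, forcing even powers of x; it's symmetric under y → −y, forcing even powers of y.
Next, from the visible intercepts: among the integer gridlines, it crosses the y-axis at y ∈ {-1, 1}; it misses every integer gridline on the z-axis.
Finally, the integer polynomial consistent with all of this is the stated p.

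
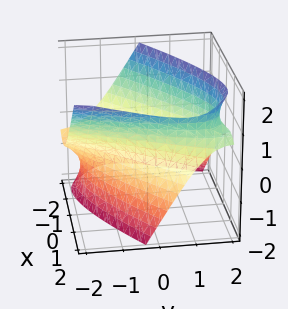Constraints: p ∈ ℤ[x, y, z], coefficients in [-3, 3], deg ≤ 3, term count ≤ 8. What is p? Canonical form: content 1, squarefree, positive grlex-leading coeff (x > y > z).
deg p = 2.
Against the integer gridlines: the surface avoids every integer z-axis point in the box.
The integer polynomial consistent with all of this is the stated p.

2*x^2 - 3*x*y + y^2 + 3*y*z - 2*z^2 - 3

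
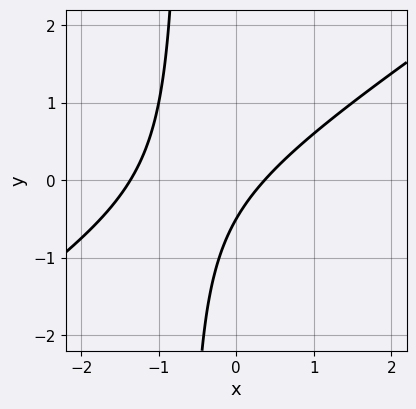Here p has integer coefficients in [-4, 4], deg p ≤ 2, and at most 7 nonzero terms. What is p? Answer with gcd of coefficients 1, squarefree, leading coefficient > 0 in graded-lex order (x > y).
2*x^2 - 3*x*y + 2*x - 2*y - 1

First, deg p = 2. A generic line meets the curve in up to 2 points.
Finally, the integer polynomial consistent with all of this is the stated p.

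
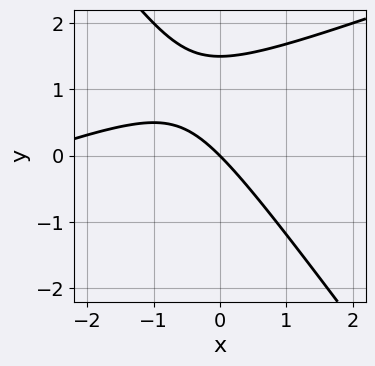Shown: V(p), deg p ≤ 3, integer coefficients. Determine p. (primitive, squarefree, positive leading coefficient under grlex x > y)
x^2 - 2*x*y - 2*y^2 + 3*x + 3*y

(a) deg p = 2.
(b) From the axis intercepts and sections: it meets the y-axis at y = 0 (among the integer gridlines); it crosses the x-axis at the gridline x = 0.
(c) Assembling these constraints gives the stated polynomial.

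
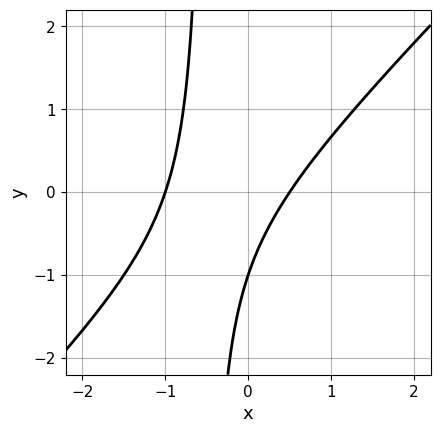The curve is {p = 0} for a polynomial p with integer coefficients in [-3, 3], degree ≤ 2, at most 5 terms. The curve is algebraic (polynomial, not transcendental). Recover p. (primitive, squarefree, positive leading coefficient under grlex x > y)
(a) deg p = 2.
(b) Reading off the gridlines: one y-axis crossing is at y = -1; it crosses the x-axis at the gridline x = -1.
(c) Fitting integer coefficients to these (and the overall shape) gives p.

2*x^2 - 2*x*y + x - y - 1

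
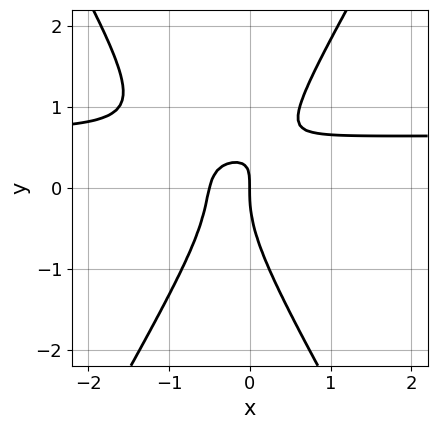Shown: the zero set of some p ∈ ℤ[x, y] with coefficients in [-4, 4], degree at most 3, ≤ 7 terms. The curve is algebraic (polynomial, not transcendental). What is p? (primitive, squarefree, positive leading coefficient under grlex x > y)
3*x^2*y - y^3 - 2*x^2 + 2*x*y - x

(a) The degree is 3 — no degree-2 curve has this shape.
(b) Against the integer gridlines: it meets the y-axis at y = 0 (among the integer gridlines); one x-axis crossing is at x = 0.
(c) These observations pin down the coefficients.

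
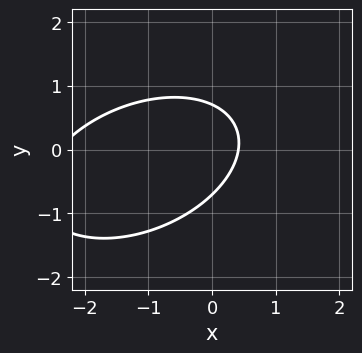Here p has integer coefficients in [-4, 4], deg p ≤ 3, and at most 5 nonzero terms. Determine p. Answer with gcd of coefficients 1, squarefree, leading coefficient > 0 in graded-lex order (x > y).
x^2 - x*y + 2*y^2 + 2*x - 1

The degree is 2 — the shape is more complex than any degree-1 curve.
The integer polynomial consistent with all of this is the stated p.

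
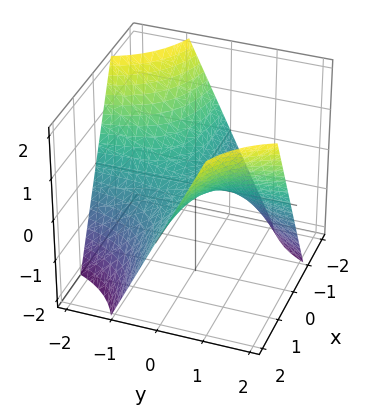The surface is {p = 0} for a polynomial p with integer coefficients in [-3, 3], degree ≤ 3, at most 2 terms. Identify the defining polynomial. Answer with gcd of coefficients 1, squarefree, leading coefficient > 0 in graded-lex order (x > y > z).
x*y - z

deg p = 2.
Reading off the gridlines: every point of the y-axis in the box is on the surface; it meets the z-axis at z = 0 (among the integer gridlines); the visible x-axis segment lies entirely on the surface.
Solving for integer coefficients yields p as stated.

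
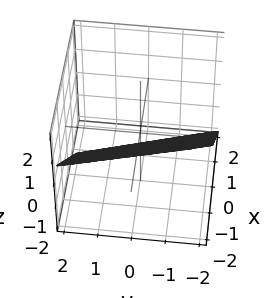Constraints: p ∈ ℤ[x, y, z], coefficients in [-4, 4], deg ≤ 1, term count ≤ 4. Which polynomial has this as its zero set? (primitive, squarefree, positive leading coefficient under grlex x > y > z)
3*x + y + 3*z + 2

1. The degree is 1 — every cross-section is a straight line — this is a plane.
2. From the visible intercepts: it crosses the y-axis at the gridline y = -2.
3. These observations pin down the coefficients.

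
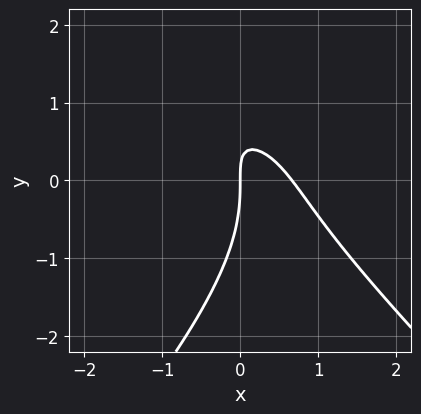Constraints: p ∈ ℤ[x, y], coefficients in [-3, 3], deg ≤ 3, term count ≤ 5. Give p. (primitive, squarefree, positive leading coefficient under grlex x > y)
x^2*y - y^3 - 3*x^2 - 3*x*y + 2*x

(a) deg p = 3.
(b) Reading off the gridlines: it crosses the x-axis at the gridline x = 0; one y-axis crossing is at y = 0.
(c) Assembling these constraints gives the stated polynomial.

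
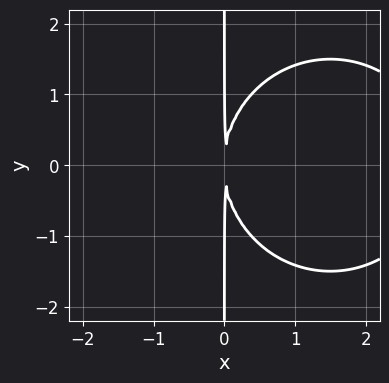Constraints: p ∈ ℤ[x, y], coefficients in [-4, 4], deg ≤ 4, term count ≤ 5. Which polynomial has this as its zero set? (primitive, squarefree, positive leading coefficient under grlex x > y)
1. Degree: a generic line meets the curve in up to 3 points, so deg p = 3.
2. Symmetries: mirror symmetry y ↦ −y ⇒ only even powers of y.
3. Observable constraints: the visible y-axis segment lies entirely on the curve.
4. Matching integer coefficients to the picture gives p.

x^3 + x*y^2 - 3*x^2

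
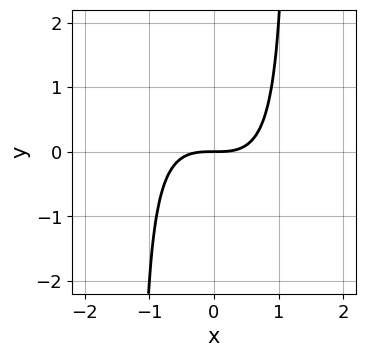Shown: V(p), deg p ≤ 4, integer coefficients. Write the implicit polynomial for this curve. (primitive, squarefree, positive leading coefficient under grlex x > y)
2*x^3 + 2*x^2*y - 3*y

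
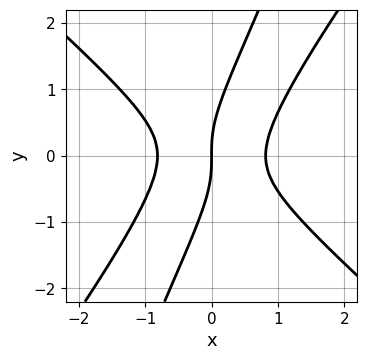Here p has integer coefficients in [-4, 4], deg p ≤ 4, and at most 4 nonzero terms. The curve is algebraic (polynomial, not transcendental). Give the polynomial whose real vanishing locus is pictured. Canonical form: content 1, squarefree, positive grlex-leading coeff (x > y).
First, the degree is 3 — no degree-2 curve has this shape.
Then, reading off the gridlines: one y-axis crossing is at y = 0; it crosses the x-axis at the gridline x = 0.
Finally, the integer polynomial consistent with all of this is the stated p.

3*x^3 - 3*x*y^2 + y^3 - 2*x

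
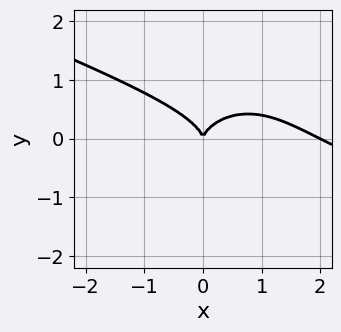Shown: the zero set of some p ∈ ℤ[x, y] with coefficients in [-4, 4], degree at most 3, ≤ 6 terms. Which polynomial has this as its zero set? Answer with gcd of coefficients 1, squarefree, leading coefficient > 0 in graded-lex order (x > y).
First, the degree is 3 — no degree-2 curve has this shape.
Next, reading off the gridlines: the x-axis gridline crossings are at x ∈ {0, 2}; it meets the y-axis at y = 0 (among the integer gridlines).
Finally, assembling these constraints gives the stated polynomial.

x^3 + 2*x^2*y + 3*y^3 - 2*x^2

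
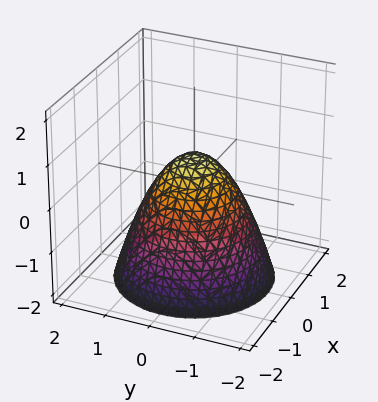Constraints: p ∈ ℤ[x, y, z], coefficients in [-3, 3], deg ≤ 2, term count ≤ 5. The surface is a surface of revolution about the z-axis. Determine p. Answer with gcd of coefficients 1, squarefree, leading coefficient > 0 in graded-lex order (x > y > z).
(a) Degree: the shape is more complex than any degree-1 surface, so deg p = 2.
(b) Symmetries: every cross-section ⟂ z is a circle, so x, y appear only via x² + y².
(c) Reading off the gridlines: a circular section at z = 0 has radius between 0 and 1.
(d) Together with the visible shape, these determine p as stated.

3*x^2 + 3*y^2 + 3*z - 2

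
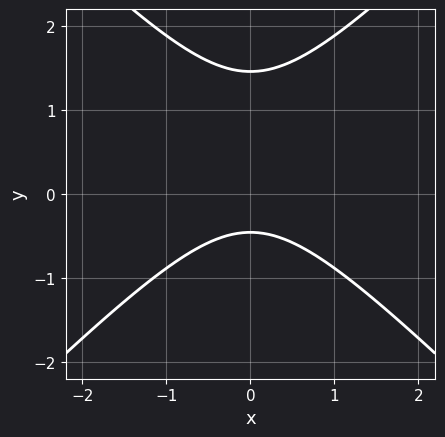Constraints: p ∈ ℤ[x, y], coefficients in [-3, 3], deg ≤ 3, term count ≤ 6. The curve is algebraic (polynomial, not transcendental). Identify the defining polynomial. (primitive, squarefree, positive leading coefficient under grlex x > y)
3*x^2 - 3*y^2 + 3*y + 2

First, deg p = 2. The shape is more complex than any degree-1 curve.
Next, symmetries: the x ↦ −x reflection is a symmetry, so x appears only in even powers.
Then, from the visible intercepts: the curve avoids every integer x-axis point in the box.
Finally, assembling these constraints gives the stated polynomial.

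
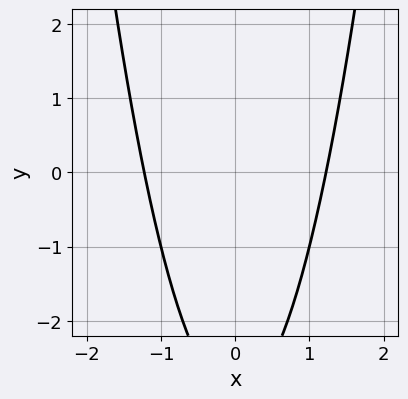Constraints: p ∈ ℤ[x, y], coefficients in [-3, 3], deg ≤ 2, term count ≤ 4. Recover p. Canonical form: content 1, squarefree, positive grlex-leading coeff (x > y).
The degree is 2 — no degree-1 curve has this shape.
Symmetries: mirror symmetry x ↦ −x ⇒ only even powers of x.
Observable constraints: it misses every integer gridline on the y-axis.
The integer polynomial consistent with all of this is the stated p.

2*x^2 - y - 3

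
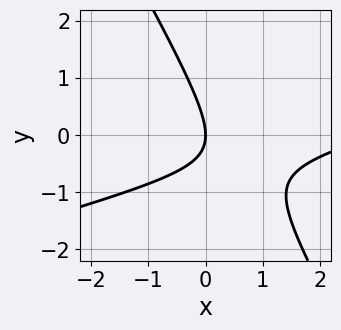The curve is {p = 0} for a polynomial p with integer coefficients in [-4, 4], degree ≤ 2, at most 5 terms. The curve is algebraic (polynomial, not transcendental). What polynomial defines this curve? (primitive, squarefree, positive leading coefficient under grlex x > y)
(a) Degree: the shape is more complex than any degree-1 curve, so deg p = 2.
(b) Observable constraints: it crosses the x-axis at the gridline x = 0; it meets the y-axis at y = 0 (among the integer gridlines).
(c) Matching integer coefficients to the picture gives p.

x^2 - 3*x*y - 2*y^2 - 3*x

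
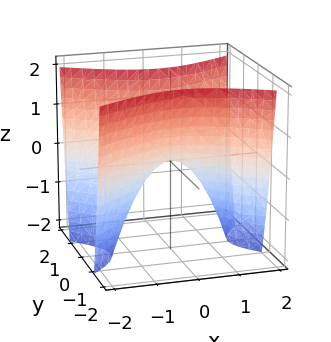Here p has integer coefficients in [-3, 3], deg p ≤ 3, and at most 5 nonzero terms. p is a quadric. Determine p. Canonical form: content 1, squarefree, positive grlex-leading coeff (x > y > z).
x^2 - 2*y^2 + z

deg p = 2.
Symmetries: the x ↦ −x reflection is a symmetry, so x appears only in even powers; mirror symmetry y ↦ −y ⇒ only even powers of y.
From the visible intercepts: one y-axis crossing is at y = 0; it meets the z-axis at z = 0 (among the integer gridlines).
Together with the visible shape, these determine p as stated.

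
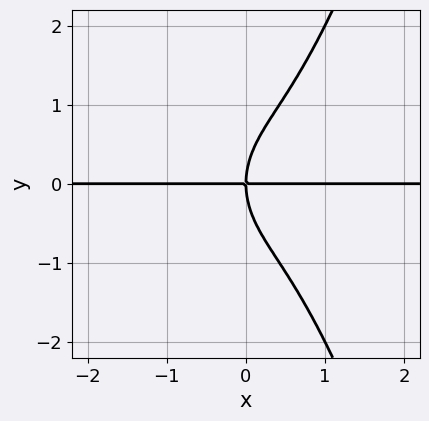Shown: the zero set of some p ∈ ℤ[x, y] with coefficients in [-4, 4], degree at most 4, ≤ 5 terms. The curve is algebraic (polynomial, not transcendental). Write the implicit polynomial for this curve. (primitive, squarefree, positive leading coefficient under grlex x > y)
(a) Degree: no degree-3 curve has this shape, so deg p = 4.
(b) From the axis intercepts and sections: every point of the x-axis in the box is on the curve; it meets the y-axis at y = 0 (among the integer gridlines).
(c) Solving for integer coefficients yields p as stated.

2*x^3*y - y^3 + 2*x*y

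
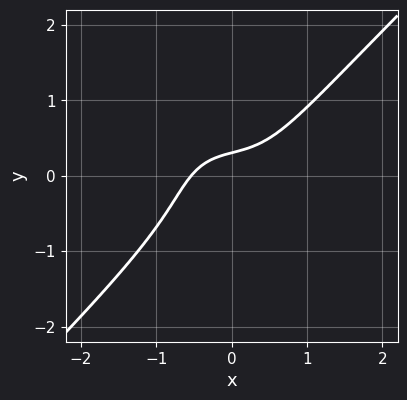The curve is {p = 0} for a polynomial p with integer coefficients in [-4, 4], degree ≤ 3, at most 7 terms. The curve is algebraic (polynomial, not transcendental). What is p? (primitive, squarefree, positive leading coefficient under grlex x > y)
First, deg p = 3.
Finally, putting this together gives p.

3*x^3 - 3*y^3 + x - 3*y + 1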